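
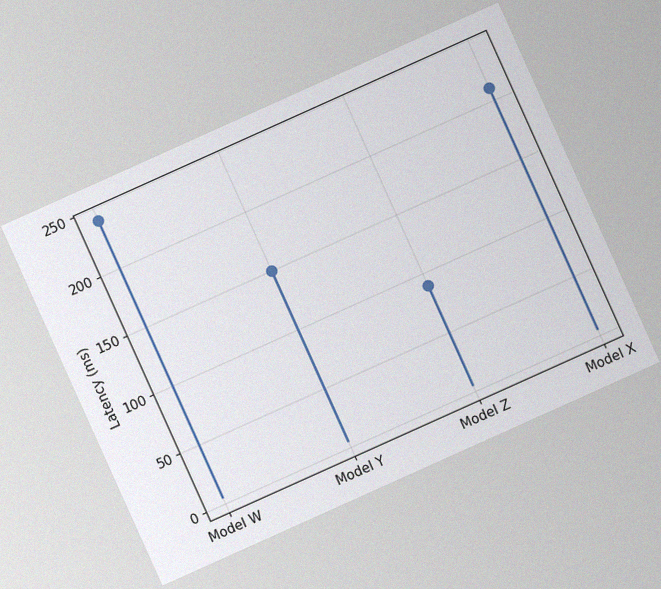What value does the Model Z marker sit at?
The chart is tilted about 24° counter-clockwise, with some photo noise. The Model Z marker sits at 90ms.

90ms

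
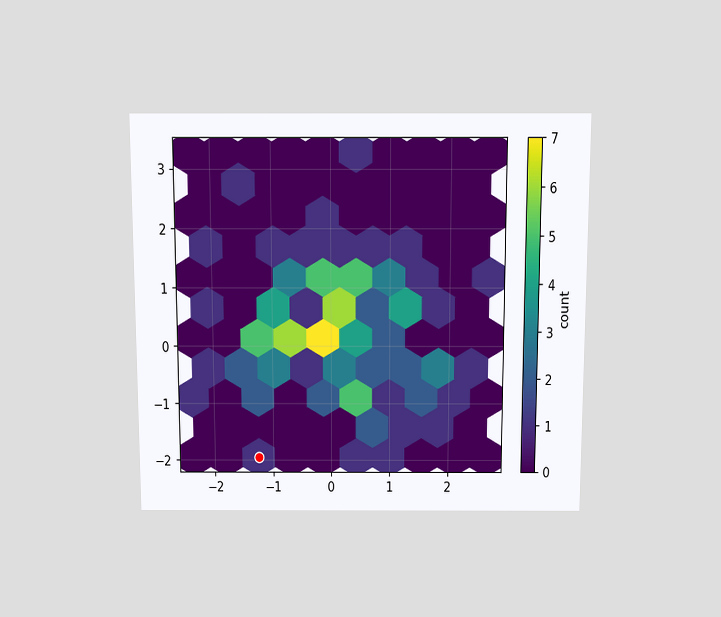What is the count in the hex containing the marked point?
The chart is viewed slightly from above. The marked hex reads 1 on the colorbar.

1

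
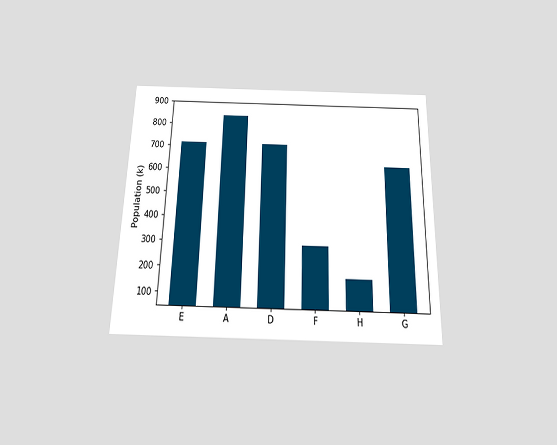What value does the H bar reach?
168k

The chart is viewed slightly from below. Reading along the chart's y-axis, the H bar reaches 168k.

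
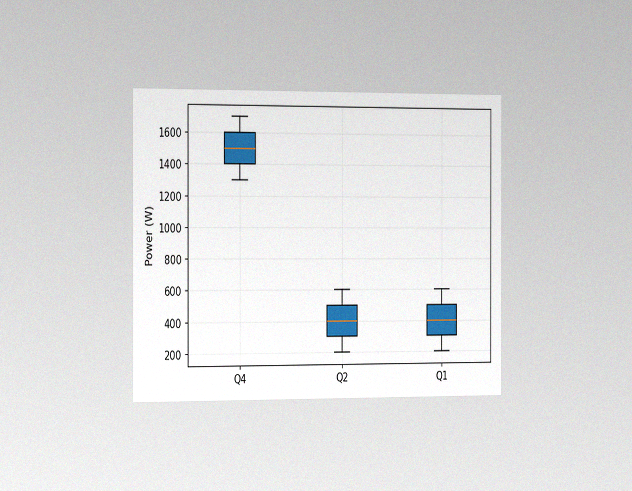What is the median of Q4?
1500W

The chart is viewed slightly from the left, with some photo noise. The median line in the Q4 box sits at 1500W.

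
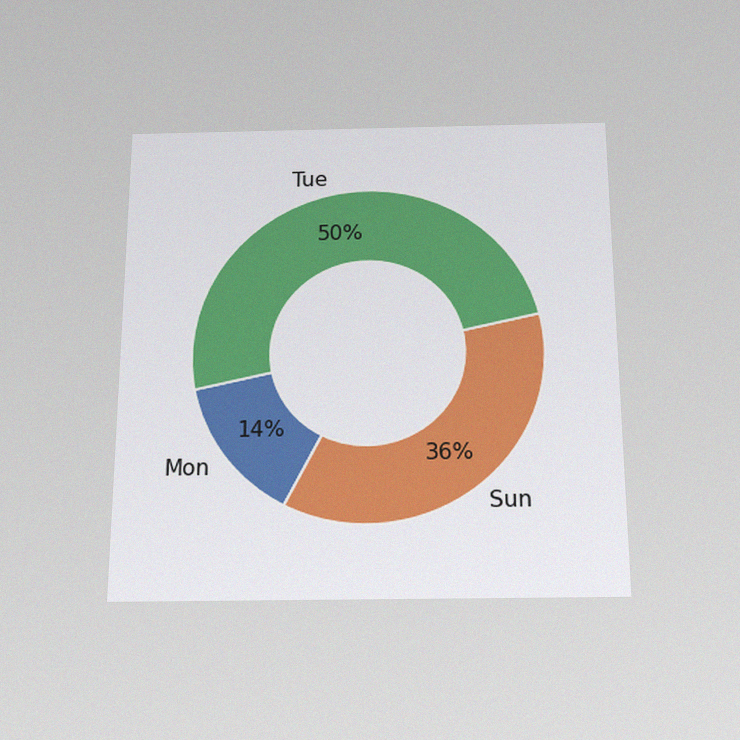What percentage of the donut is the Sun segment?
36%

The chart is viewed slightly from below, with some photo noise. The Sun segment takes up 36% of the ring.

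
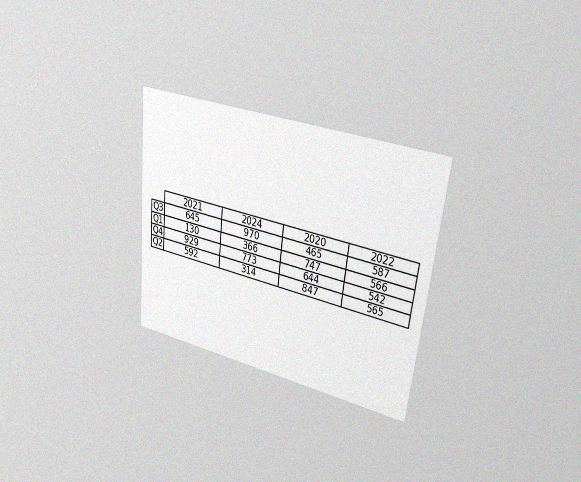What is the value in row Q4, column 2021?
The chart is tilted about 6° clockwise and viewed at a slight angle, with some photo noise. The (Q4, 2021) cell reads 929.

929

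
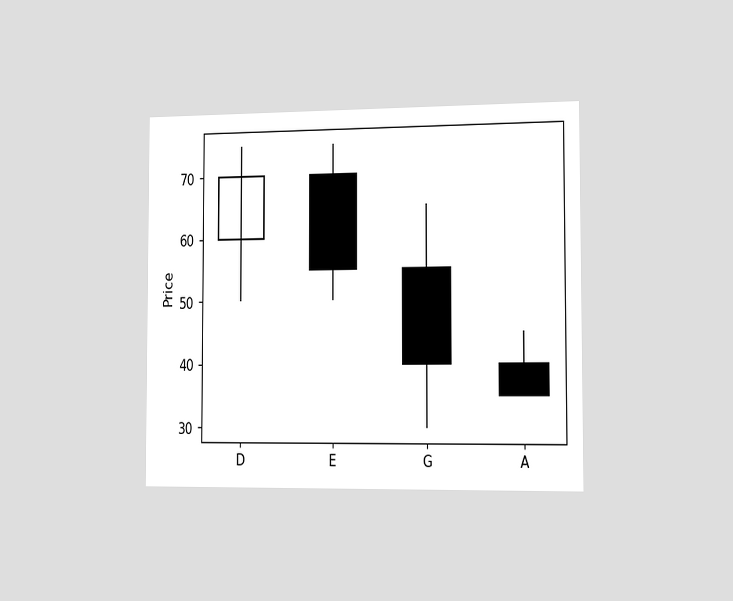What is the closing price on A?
35

The chart is viewed slightly from the right. The A candle closes at 35.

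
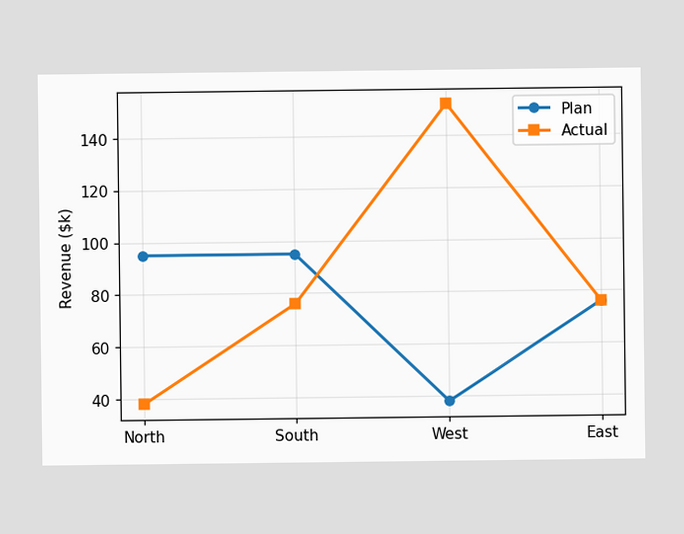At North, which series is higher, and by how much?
Plan, by $57k

At North, Plan sits above the other line by $57k.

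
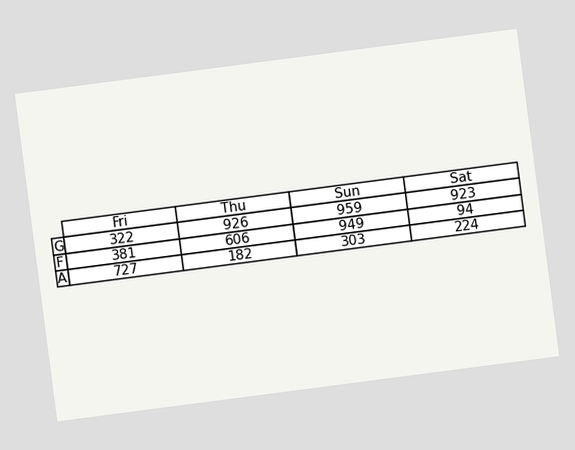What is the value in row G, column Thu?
The chart is tilted about 7° counter-clockwise. The (G, Thu) cell reads 926.

926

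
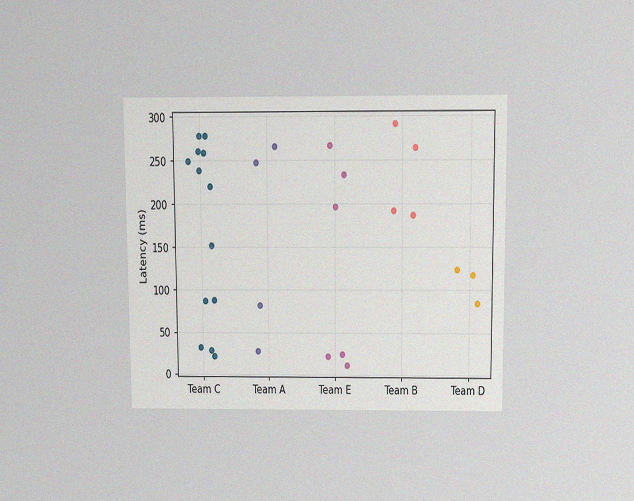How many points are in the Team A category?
The chart is viewed slightly from above, with some photo noise. Counting the markers in the Team A column gives 4.

4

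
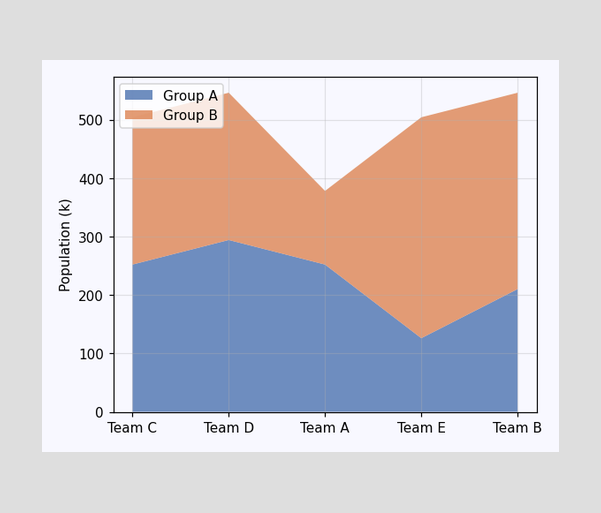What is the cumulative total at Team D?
546k

The stacked total at Team D reaches 546k.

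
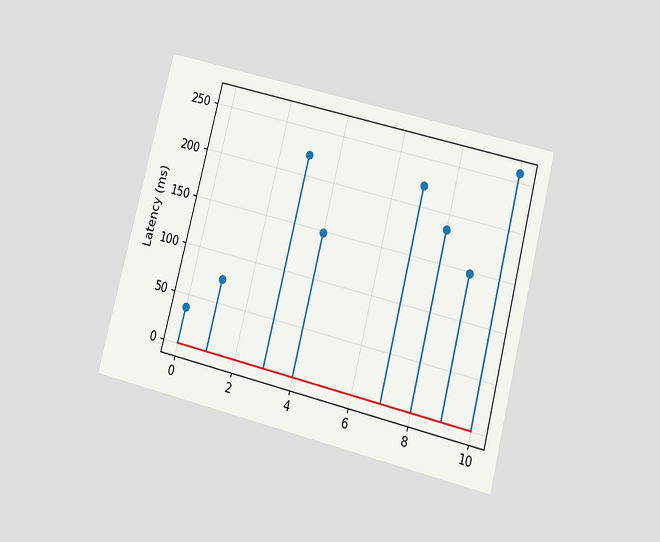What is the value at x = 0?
The chart is tilted about 14° clockwise and viewed slightly from below. The stem at x=0 reaches 37ms.

37ms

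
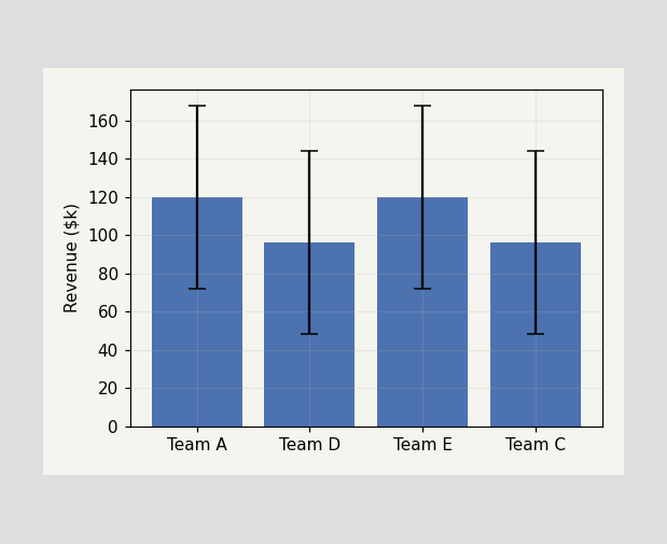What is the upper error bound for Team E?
$168k

The Team E bar's upper whisker reaches $168k.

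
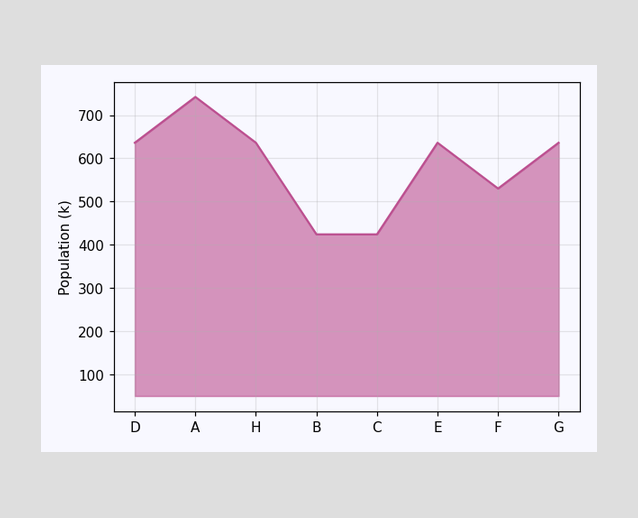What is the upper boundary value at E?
636k

At E the upper boundary is at 636k.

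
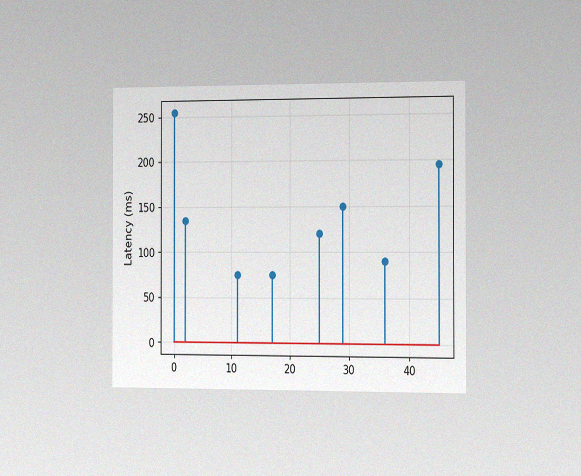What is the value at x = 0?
The chart is viewed slightly from the right, with some photo noise. The stem at x=0 reaches 255ms.

255ms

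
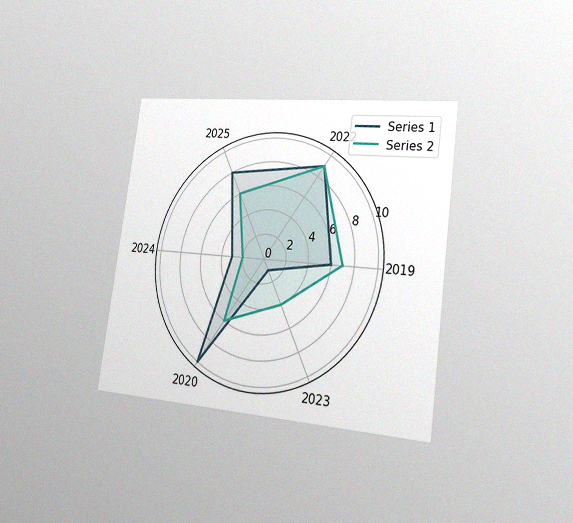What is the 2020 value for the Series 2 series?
6

The chart is tilted about 8° clockwise and viewed slightly from the right, with some photo noise. On the 2020 axis, Series 2 reaches 6.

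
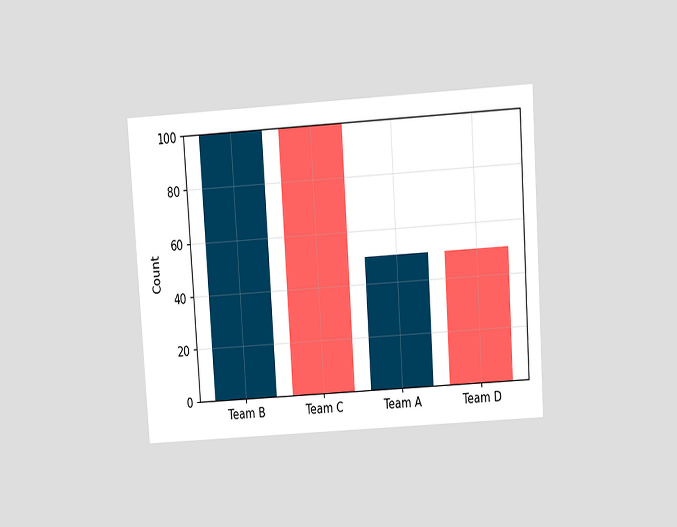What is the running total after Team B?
100

The chart is tilted about 4° counter-clockwise and viewed slightly from above. After Team B the running total reaches 100.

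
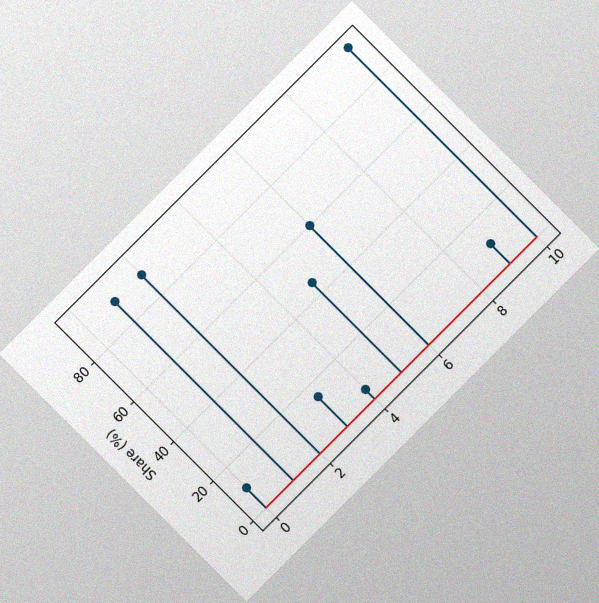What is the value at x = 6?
60%

The chart is tilted about 45° counter-clockwise, with some photo noise. The stem at x=6 reaches 60%.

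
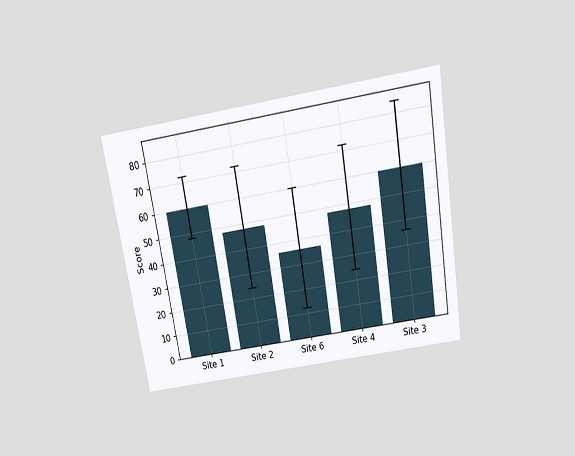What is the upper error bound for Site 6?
The chart is tilted about 9° counter-clockwise and viewed slightly from above. The Site 6 bar's upper whisker reaches 60.

60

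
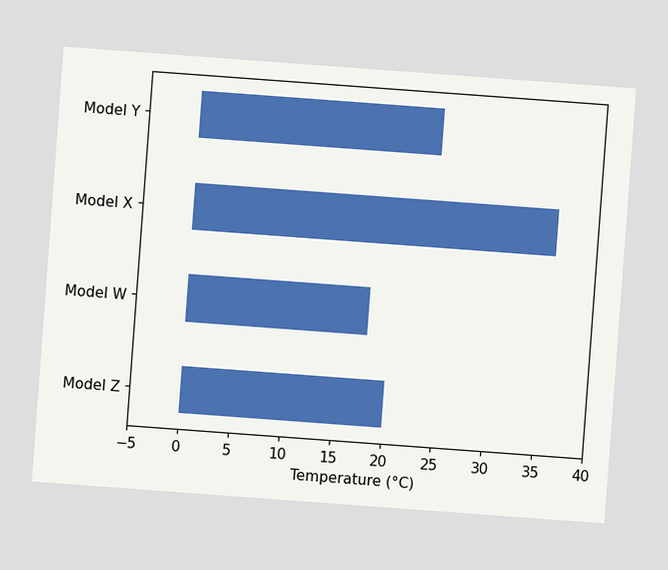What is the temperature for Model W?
18°C

The chart is tilted about 4° clockwise. Reading along the chart's x-axis, the Model W bar reaches 18°C.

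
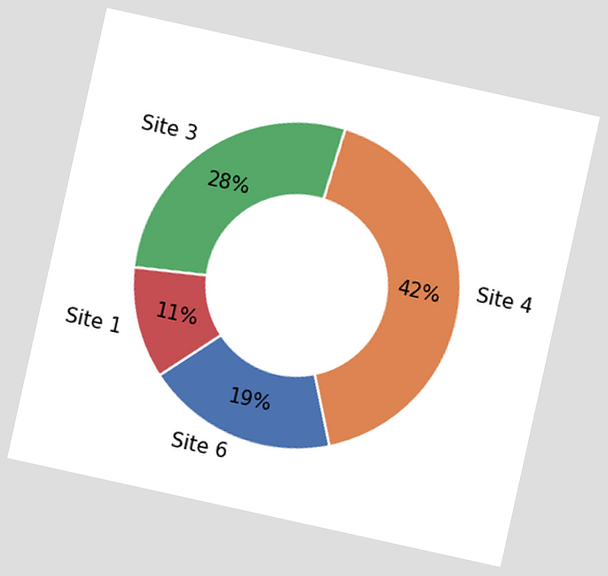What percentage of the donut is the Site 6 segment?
The chart is tilted about 12° clockwise. The Site 6 segment takes up 19% of the ring.

19%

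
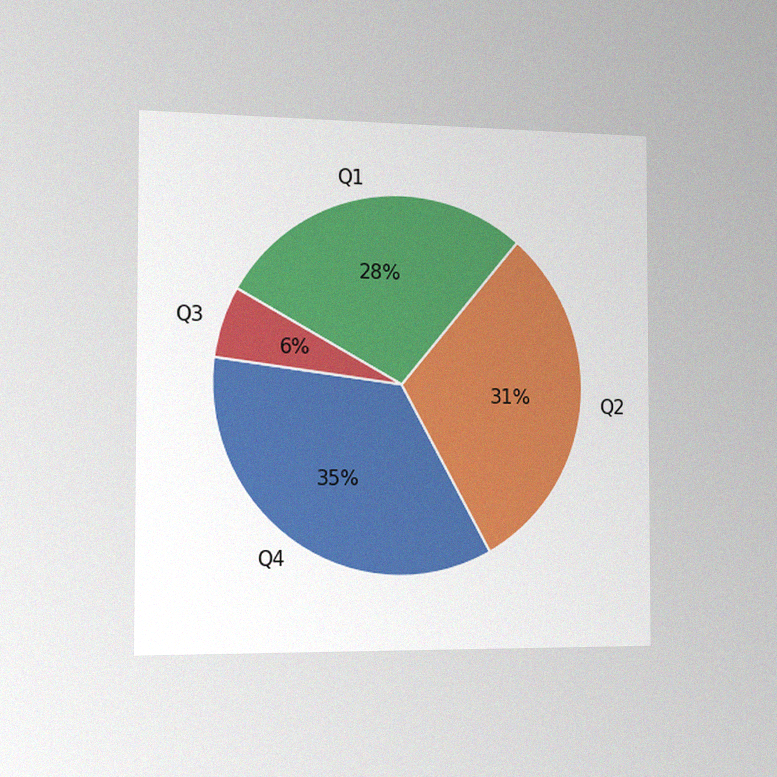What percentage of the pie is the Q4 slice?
The chart is viewed slightly from the left, with some photo noise. The Q4 slice takes up 35% of the pie.

35%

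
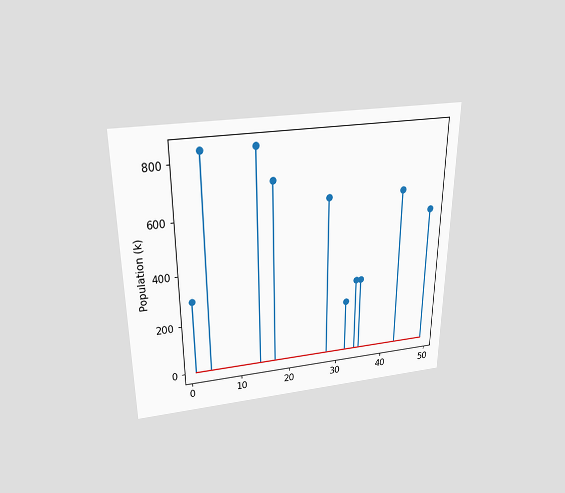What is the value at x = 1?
The chart is viewed slightly from above. The stem at x=1 reaches 294k.

294k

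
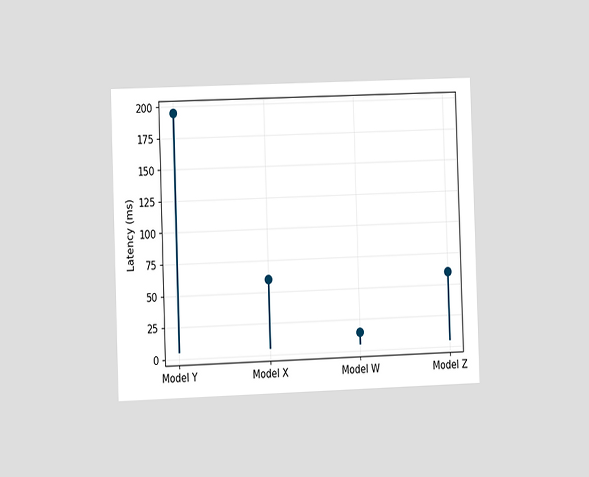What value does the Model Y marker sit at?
The chart is tilted about 2° counter-clockwise and viewed slightly from the left. The Model Y marker sits at 195ms.

195ms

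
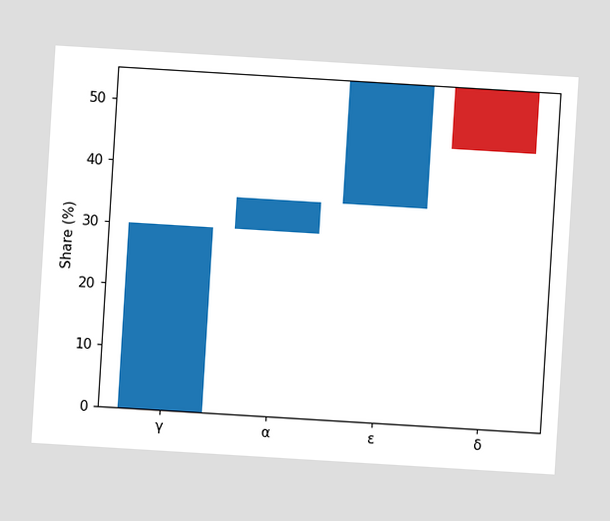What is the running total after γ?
30%

The chart is tilted about 3° clockwise. After γ the running total reaches 30%.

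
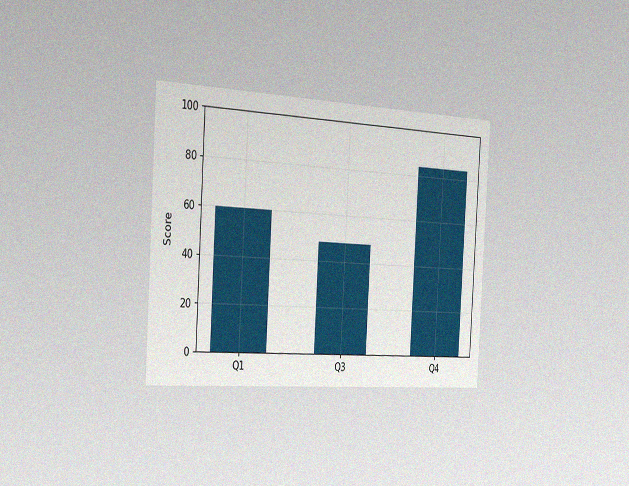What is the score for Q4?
The chart is tilted about 3° clockwise and viewed slightly from the left, with some photo noise. Reading along the chart's y-axis, the Q4 bar reaches 84.

84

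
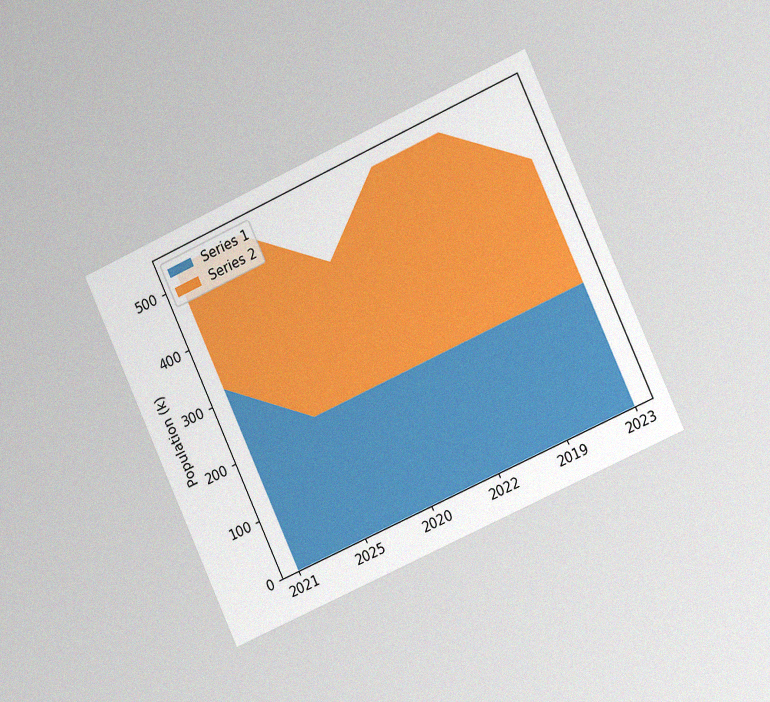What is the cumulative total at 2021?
The chart is tilted about 25° counter-clockwise and viewed slightly from the right, with some photo noise. The stacked total at 2021 reaches 530k.

530k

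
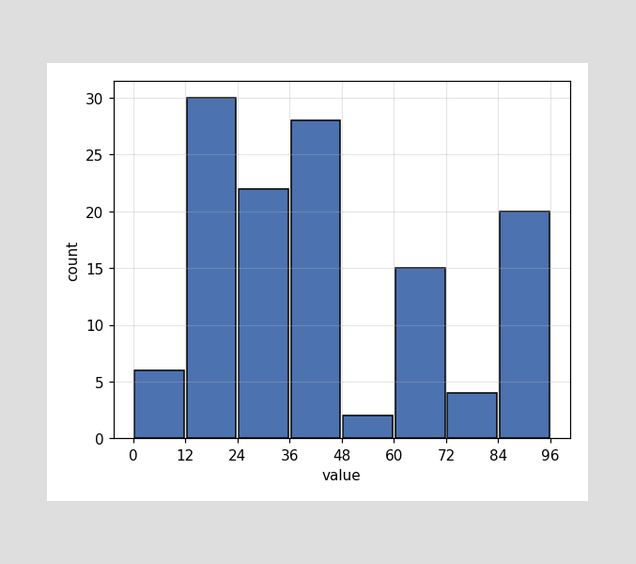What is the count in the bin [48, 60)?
2

The [48, 60) bin has height 2.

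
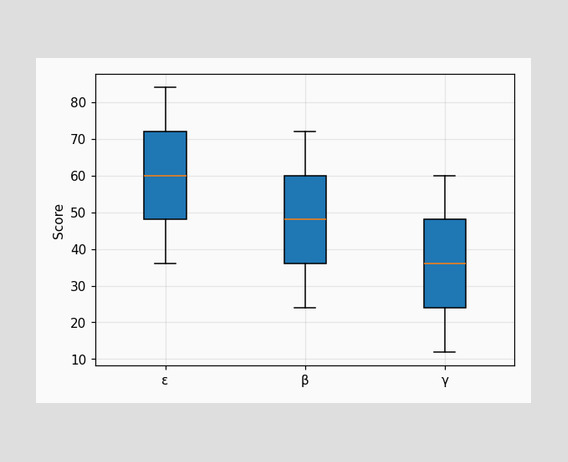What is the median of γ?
36

The median line in the γ box sits at 36.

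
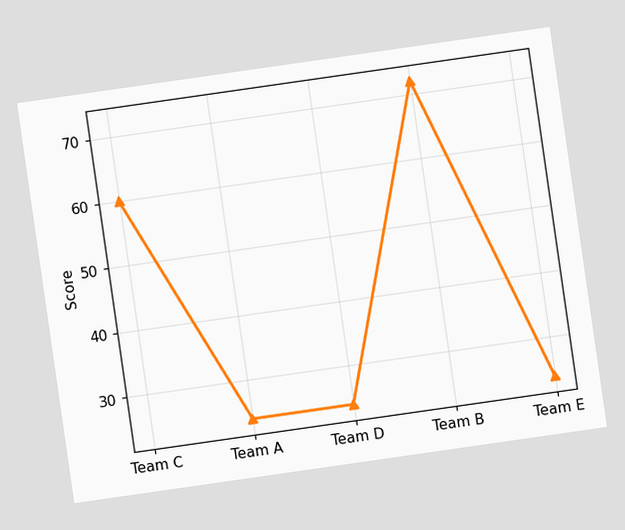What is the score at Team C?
The chart is tilted about 8° counter-clockwise. At Team C, the line is at 60.

60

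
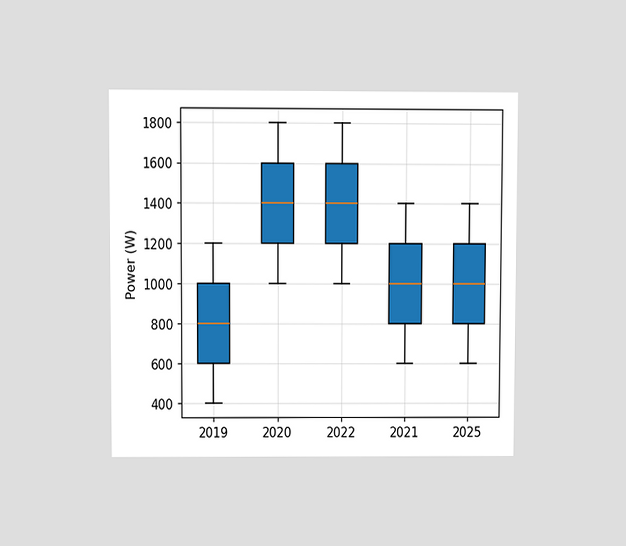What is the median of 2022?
1400W

The chart is viewed at a slight angle. The median line in the 2022 box sits at 1400W.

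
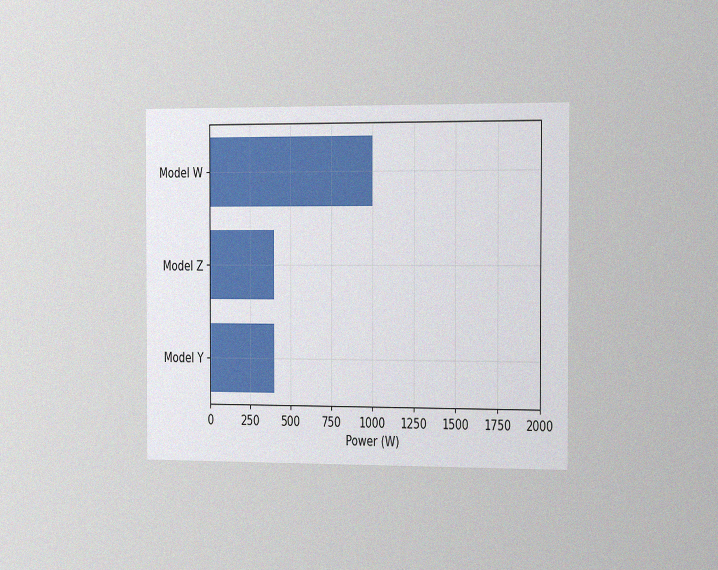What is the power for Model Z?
The chart is viewed slightly from the right, with some photo noise. Reading along the chart's x-axis, the Model Z bar reaches 400W.

400W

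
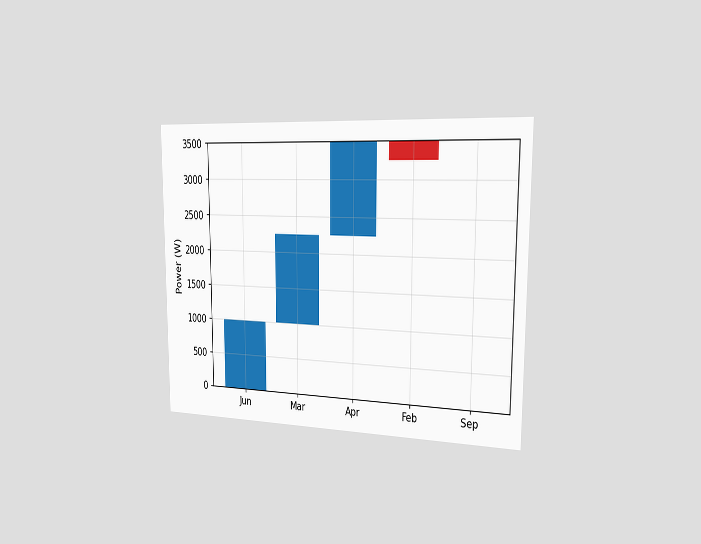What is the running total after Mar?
2250W

The chart is viewed slightly from the right. After Mar the running total reaches 2250W.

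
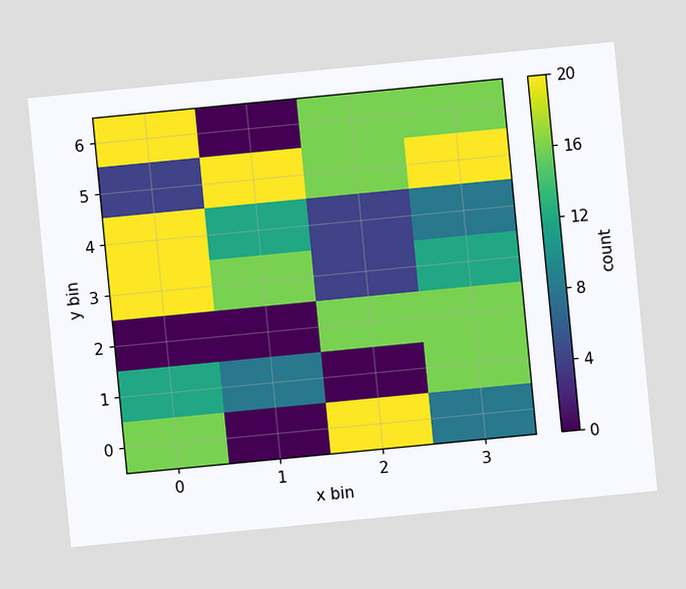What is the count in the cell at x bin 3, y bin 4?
The chart is tilted about 6° counter-clockwise. Matching the cell (3, 4) against the colorbar gives 8.

8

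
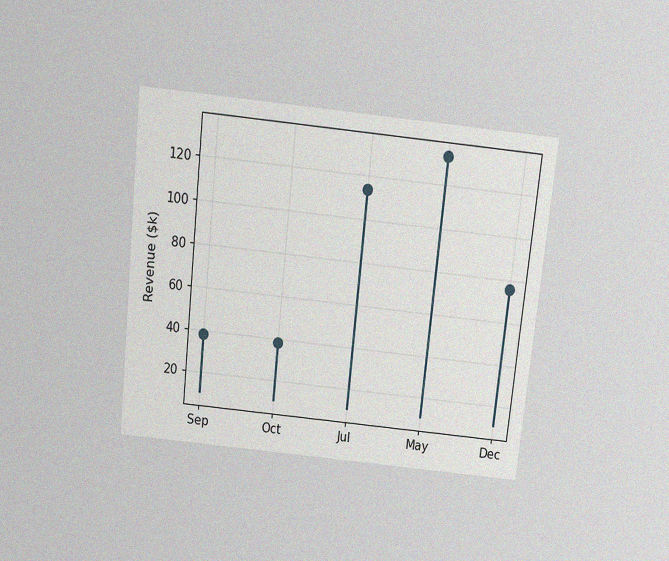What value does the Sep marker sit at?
$38k

The chart is tilted about 6° clockwise and viewed slightly from above, with some photo noise. The Sep marker sits at $38k.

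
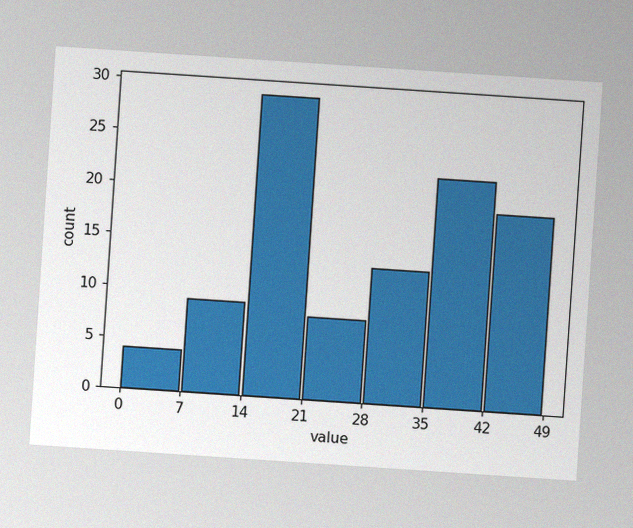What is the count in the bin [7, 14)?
The chart is tilted about 4° clockwise, with some photo noise. The [7, 14) bin has height 9.

9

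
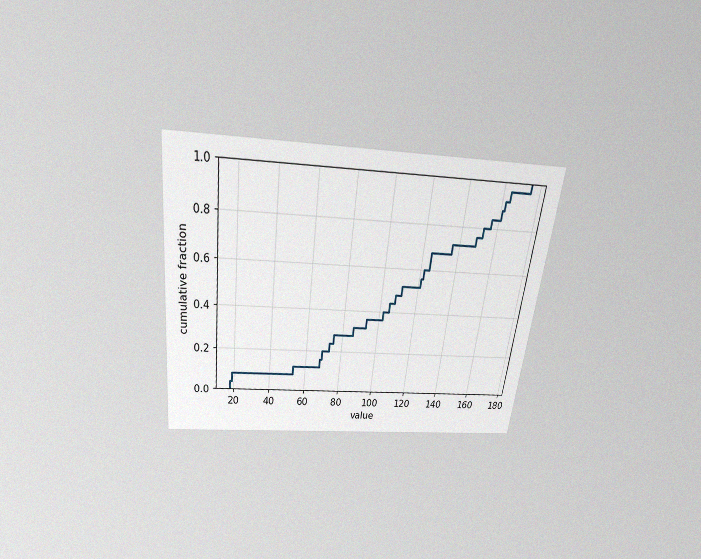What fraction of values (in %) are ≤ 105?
44%

The chart is tilted about 7° clockwise and viewed slightly from above, with some photo noise. At x=105 the ECDF step is at 44%.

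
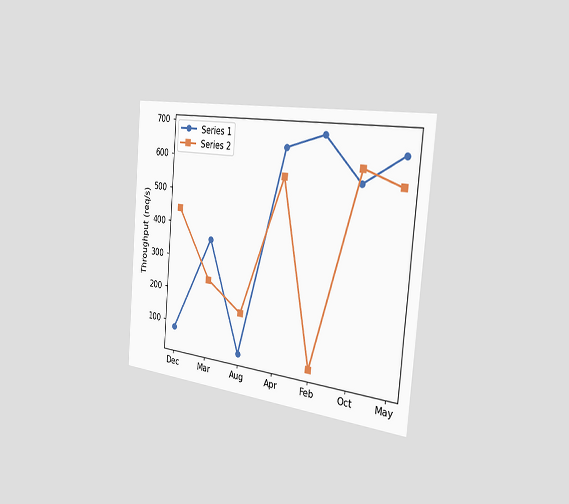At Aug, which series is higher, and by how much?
Series 2, by 120req/s

The chart is tilted about 5° clockwise and viewed slightly from the right. At Aug, Series 2 sits above the other line by 120req/s.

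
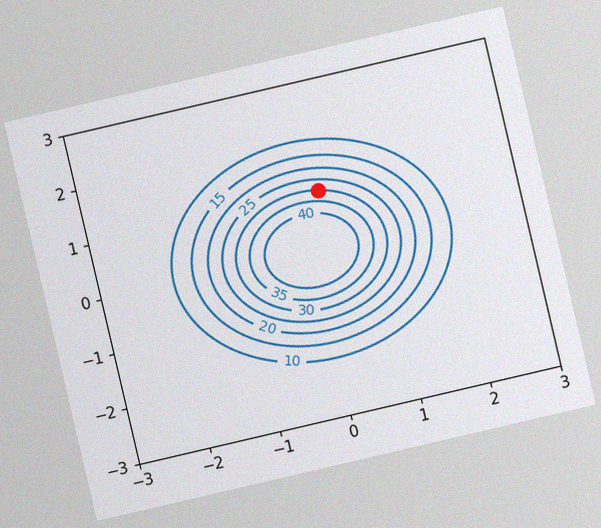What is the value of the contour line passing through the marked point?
30

The chart is tilted about 13° counter-clockwise, with some photo noise. The marked point sits on the contour labelled 30.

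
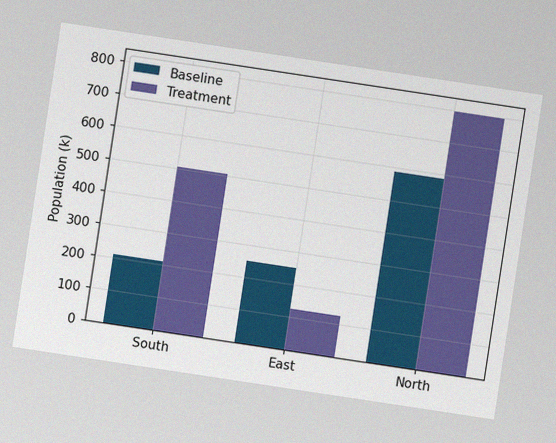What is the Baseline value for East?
252k

The chart is tilted about 9° clockwise, with some photo noise. The Baseline bar at East reaches 252k on the y-axis.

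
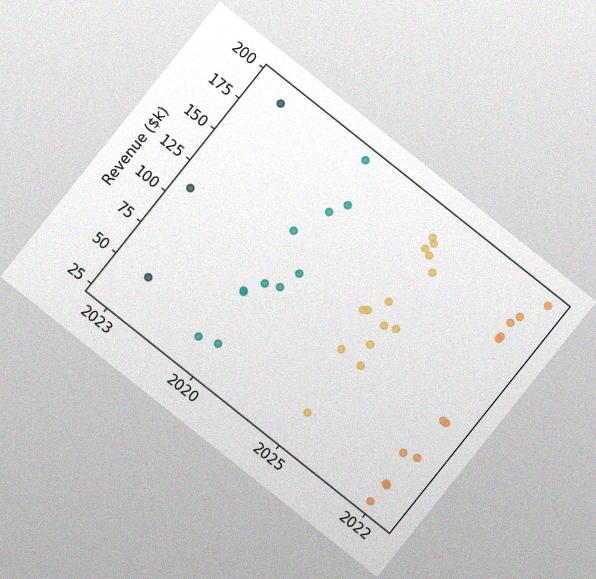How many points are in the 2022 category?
12

The chart is tilted about 39° clockwise, with some photo noise. Counting the markers in the 2022 column gives 12.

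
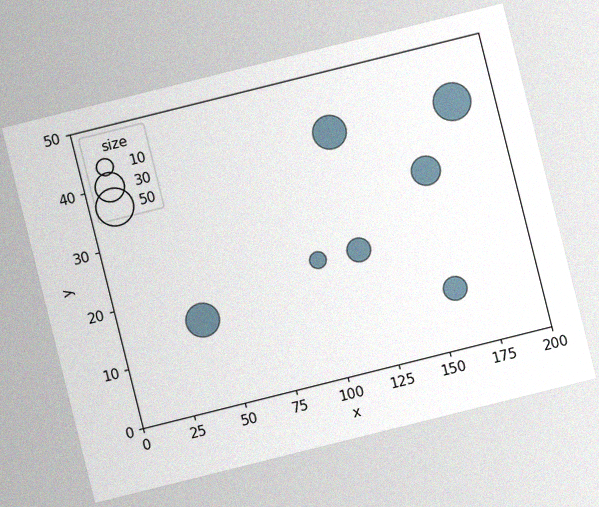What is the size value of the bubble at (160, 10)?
20

The chart is tilted about 14° counter-clockwise, with some photo noise. Matching the bubble at (160, 10) against the size legend gives 20.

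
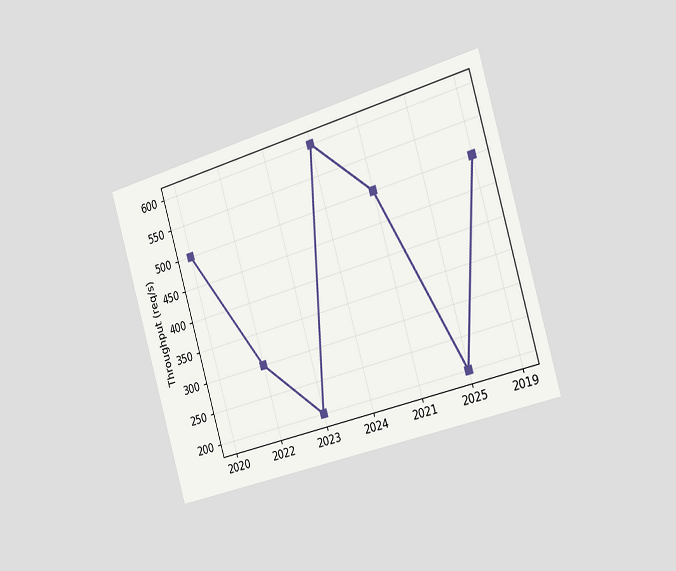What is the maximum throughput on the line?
600req/s

The chart is tilted about 16° counter-clockwise and viewed slightly from the right. The highest point is at 2024, and reading across to the y-axis gives 600req/s.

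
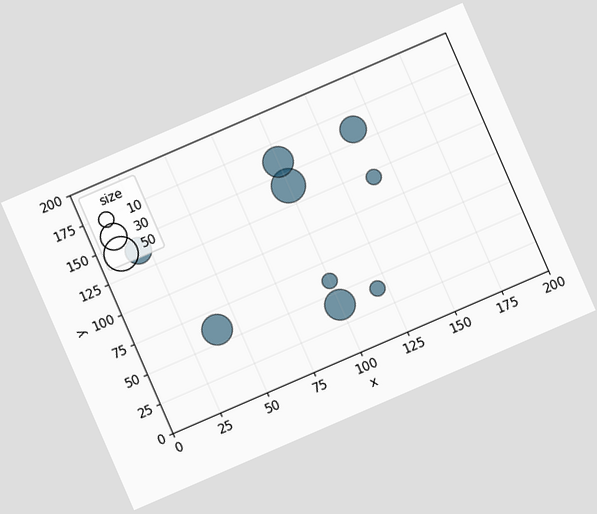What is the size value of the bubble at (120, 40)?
The chart is tilted about 23° counter-clockwise. Matching the bubble at (120, 40) against the size legend gives 10.

10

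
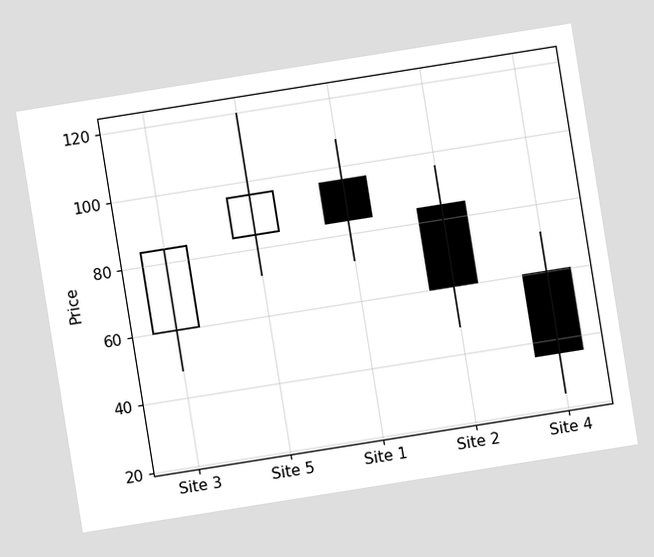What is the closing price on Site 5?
The chart is tilted about 9° counter-clockwise. The Site 5 candle closes at 96.

96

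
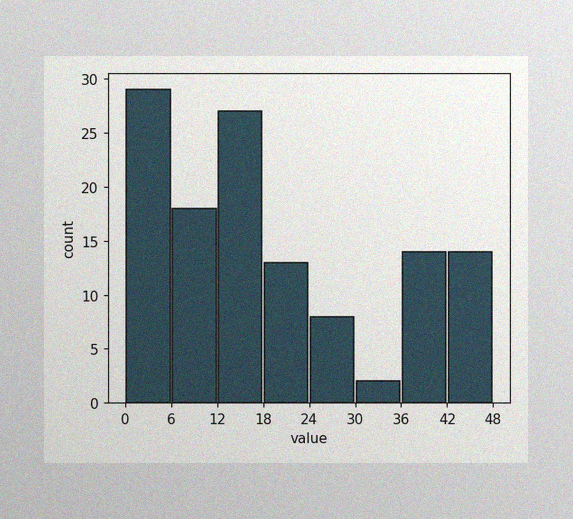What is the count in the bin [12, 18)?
The image has some photo noise and uneven lighting. The [12, 18) bin has height 27.

27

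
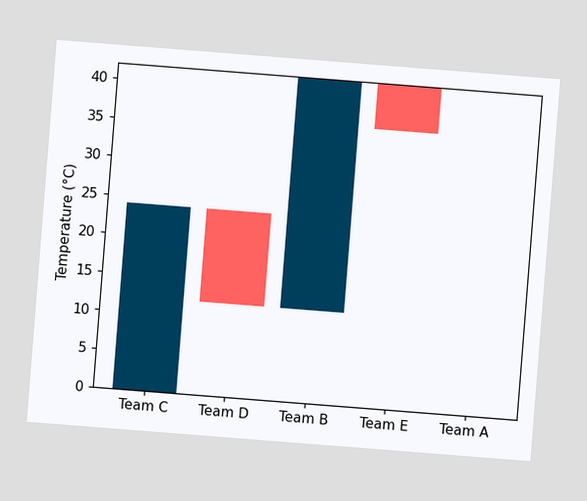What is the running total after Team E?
The chart is tilted about 4° clockwise. After Team E the running total reaches 36°C.

36°C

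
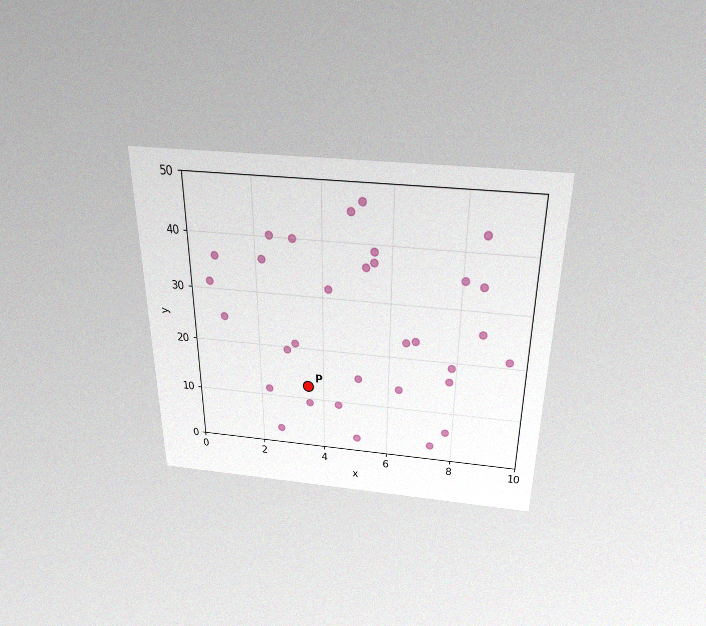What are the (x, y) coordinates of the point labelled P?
(3.5, 12.5)

The chart is viewed slightly from above, with some photo noise. Following the gridlines from P to each axis, P sits at (3.5, 12.5).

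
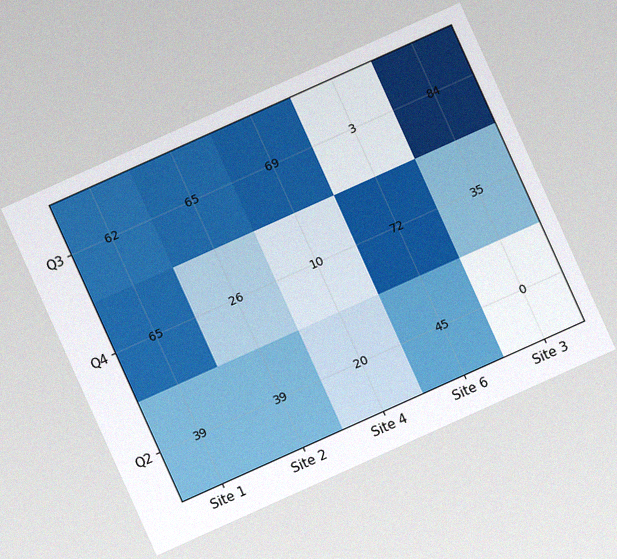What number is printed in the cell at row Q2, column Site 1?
39

The chart is tilted about 24° counter-clockwise, with some photo noise. The (Q2, Site 1) cell reads 39.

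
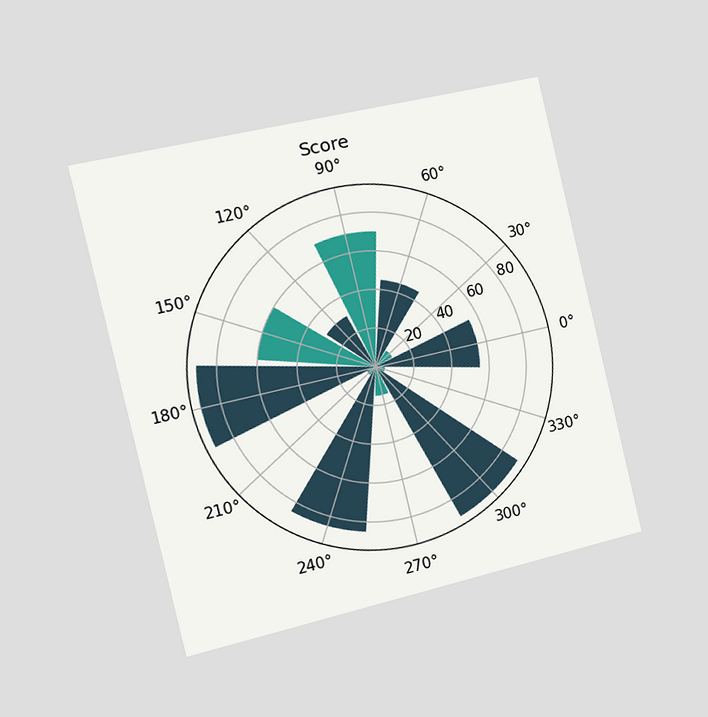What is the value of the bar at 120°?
30

The chart is tilted about 13° counter-clockwise and viewed slightly from the left. The bar at 120° reaches 30 on the radial axis.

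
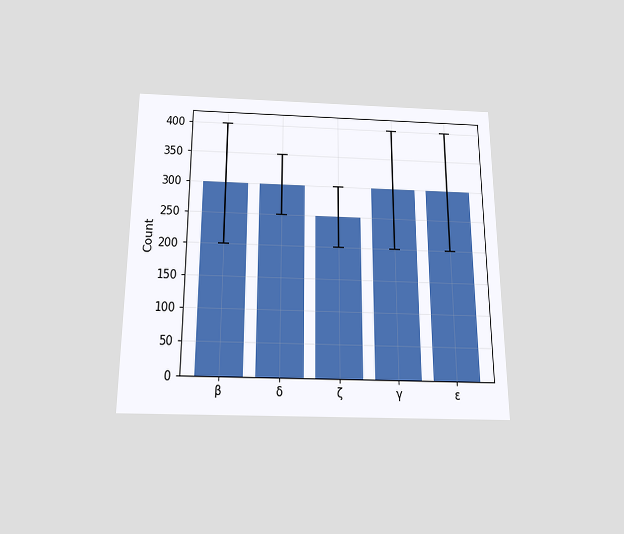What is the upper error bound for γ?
The chart is viewed slightly from below. The γ bar's upper whisker reaches 400.

400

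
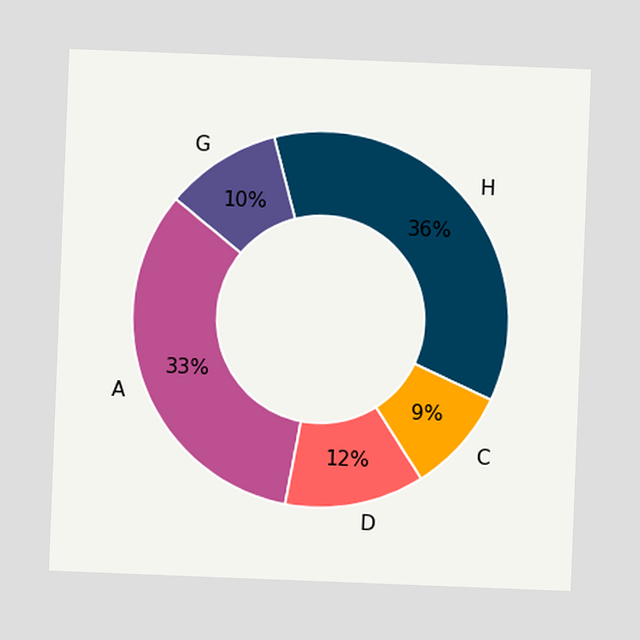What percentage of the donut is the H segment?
36%

The chart is tilted about 2° clockwise. The H segment takes up 36% of the ring.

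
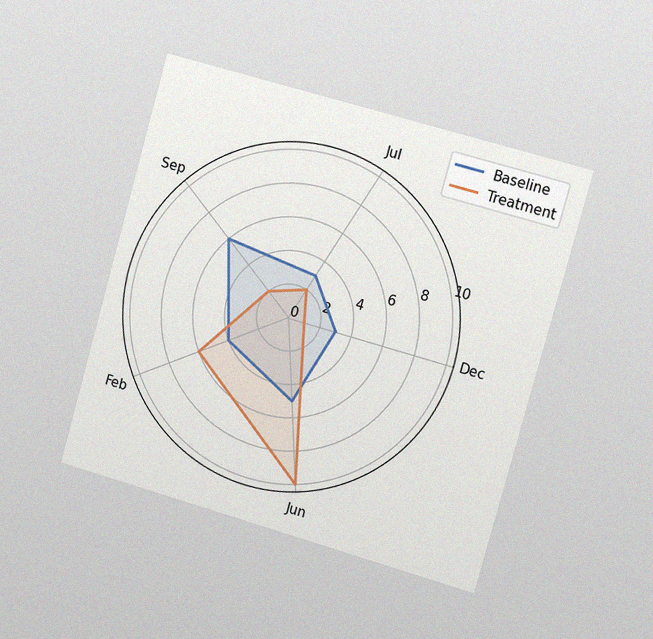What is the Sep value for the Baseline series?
6

The chart is tilted about 16° clockwise and viewed slightly from the right, with some photo noise. On the Sep axis, Baseline reaches 6.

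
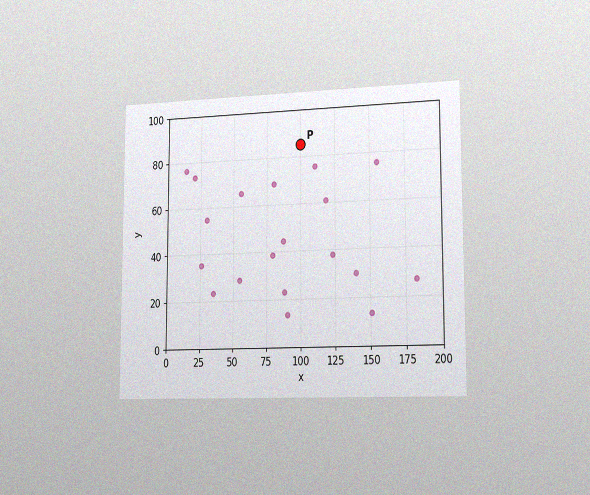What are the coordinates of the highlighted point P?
(100, 85)

The chart is viewed slightly from the right, with some photo noise. Following the gridlines from P to each axis, P sits at (100, 85).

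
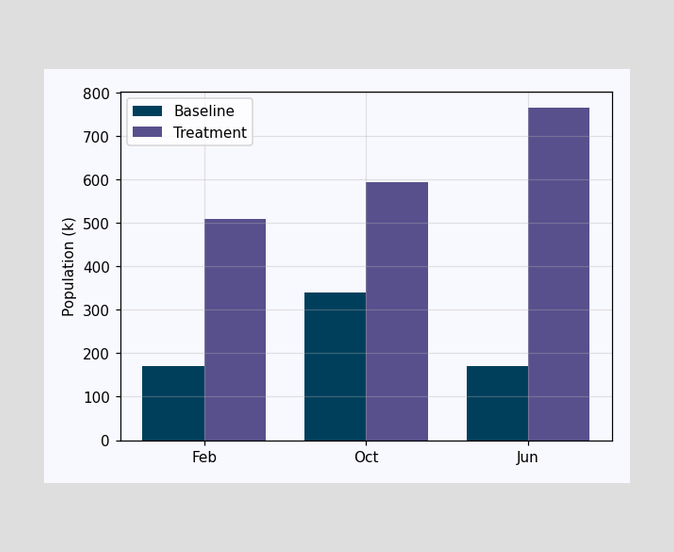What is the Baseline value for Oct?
340k

The Baseline bar at Oct reaches 340k on the y-axis.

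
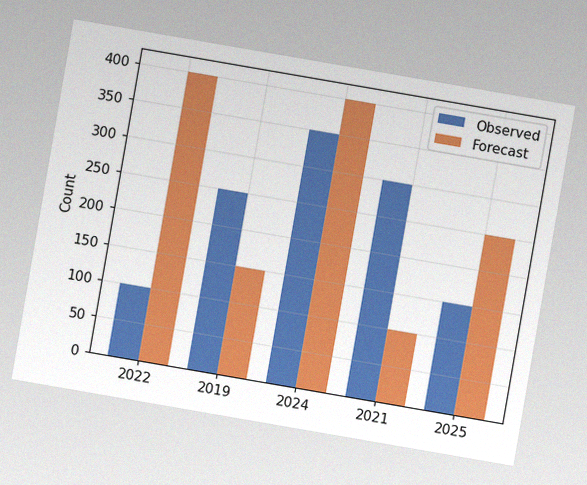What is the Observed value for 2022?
The chart is tilted about 10° clockwise, with some photo noise. The Observed bar at 2022 reaches 100 on the y-axis.

100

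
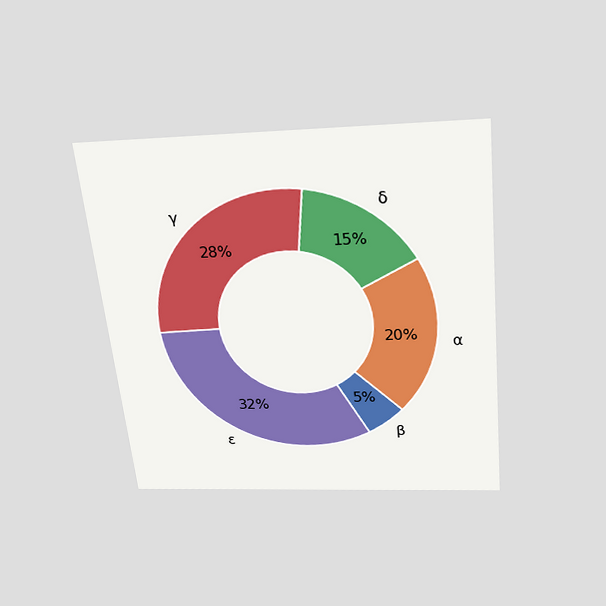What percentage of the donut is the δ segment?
The chart is tilted about 6° counter-clockwise and viewed slightly from above. The δ segment takes up 15% of the ring.

15%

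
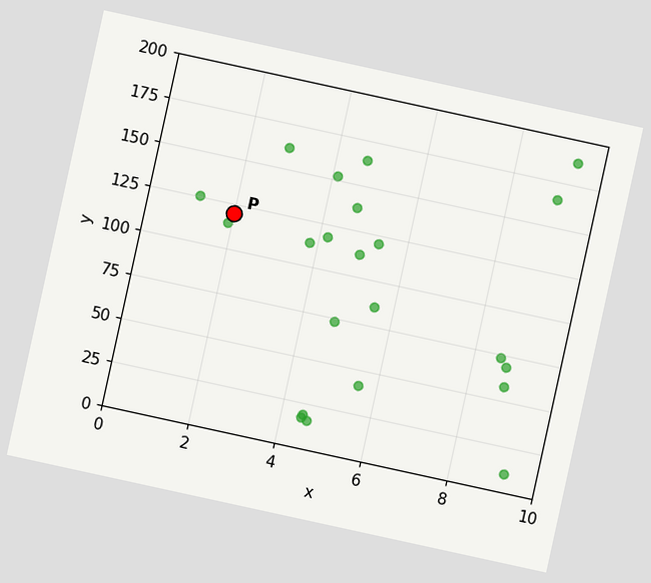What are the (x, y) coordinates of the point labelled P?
The chart is tilted about 12° clockwise. Following the gridlines from P to each axis, P sits at (2, 120).

(2, 120)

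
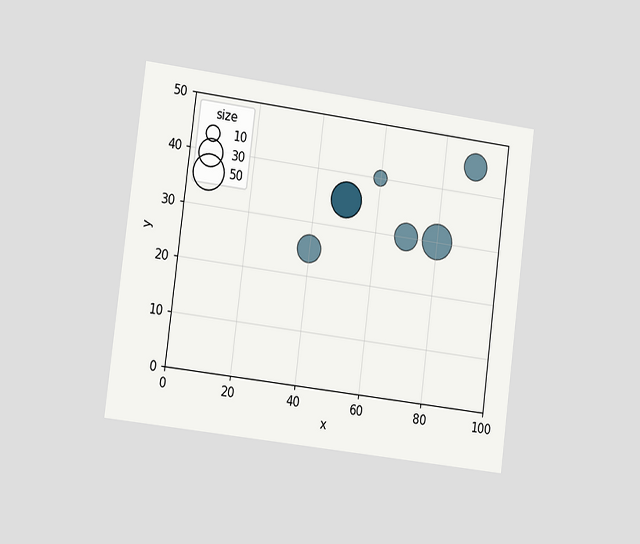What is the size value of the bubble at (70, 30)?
The chart is tilted about 7° clockwise and viewed slightly from the left. Matching the bubble at (70, 30) against the size legend gives 30.

30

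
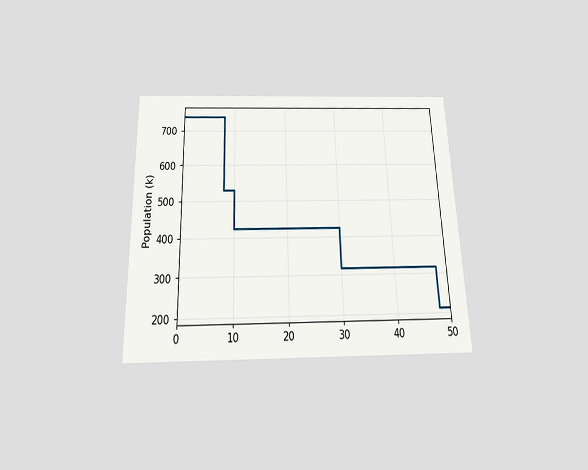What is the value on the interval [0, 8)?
742k

The chart is viewed slightly from below. On [0, 8) the step sits at 742k.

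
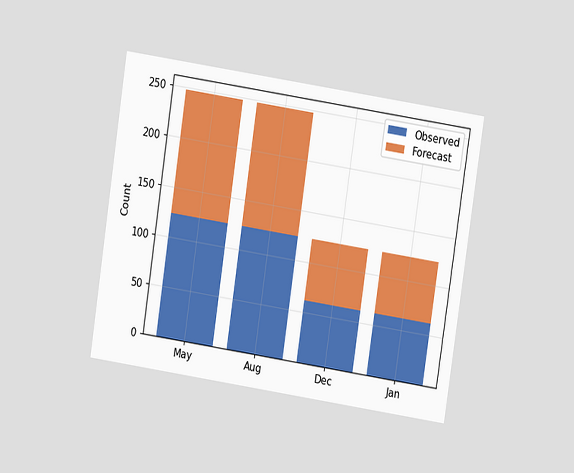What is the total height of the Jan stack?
124

The chart is tilted about 9° clockwise and viewed at a slight angle. The Jan stack's top reaches 124 on the y-axis.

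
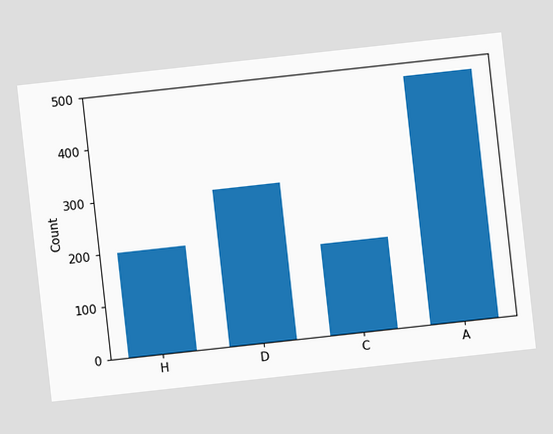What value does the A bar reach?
The chart is tilted about 6° counter-clockwise. Reading along the chart's y-axis, the A bar reaches 475.

475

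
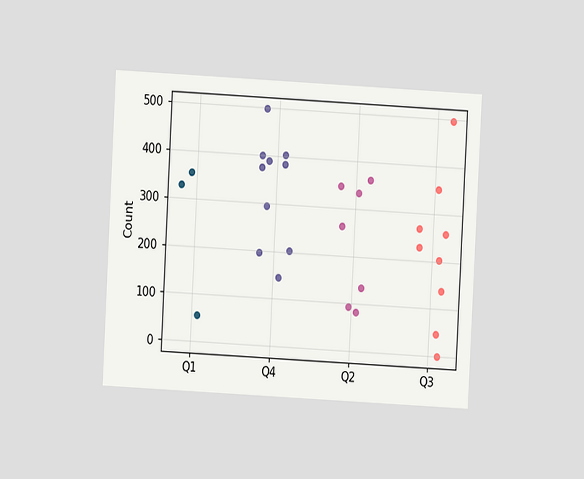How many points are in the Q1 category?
The chart is tilted about 3° clockwise and viewed at a slight angle. Counting the markers in the Q1 column gives 3.

3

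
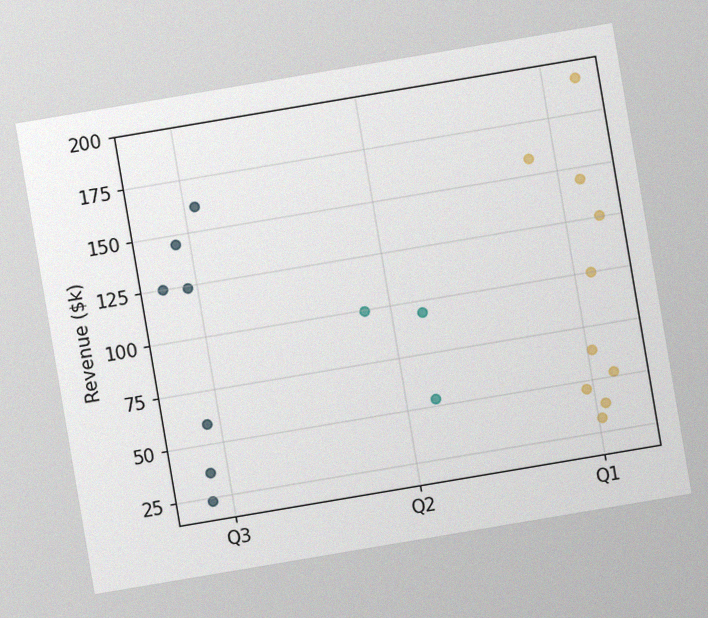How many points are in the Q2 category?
3

The chart is tilted about 10° counter-clockwise, with some photo noise. Counting the markers in the Q2 column gives 3.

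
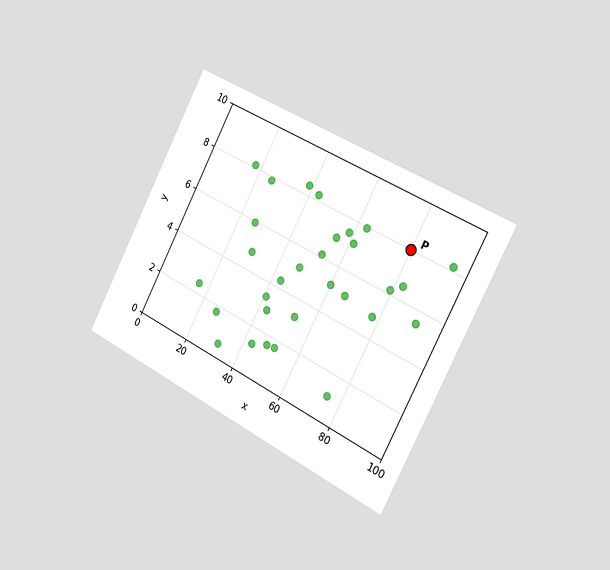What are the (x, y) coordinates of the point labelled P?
The chart is tilted about 27° clockwise and viewed slightly from the right. Following the gridlines from P to each axis, P sits at (80, 8).

(80, 8)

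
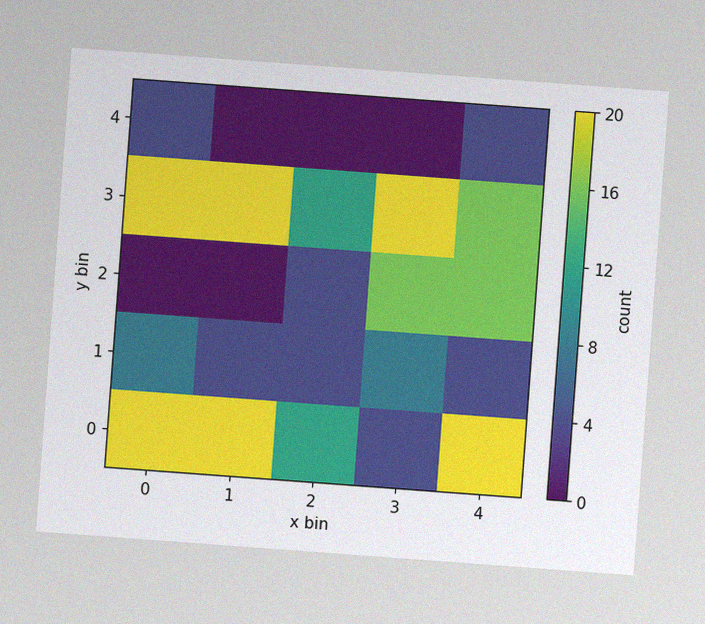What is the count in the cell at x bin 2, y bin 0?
The chart is tilted about 4° clockwise, with some photo noise. Matching the cell (2, 0) against the colorbar gives 12.

12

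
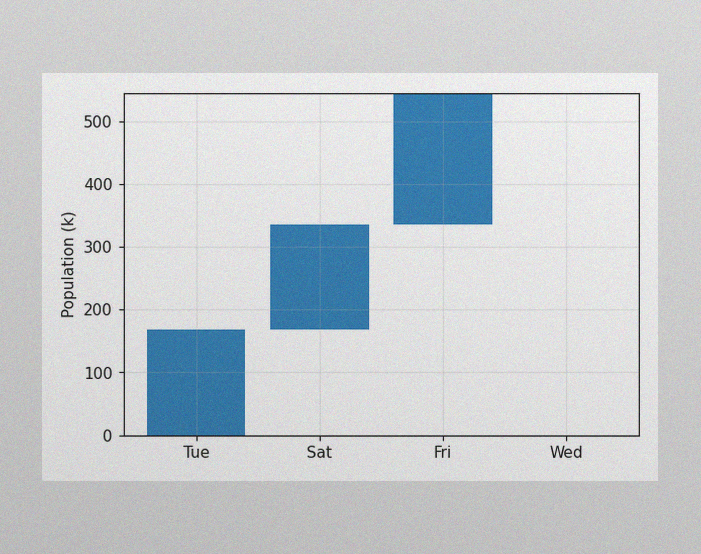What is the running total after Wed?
The image has some photo noise and uneven lighting. After Wed the running total reaches 546k.

546k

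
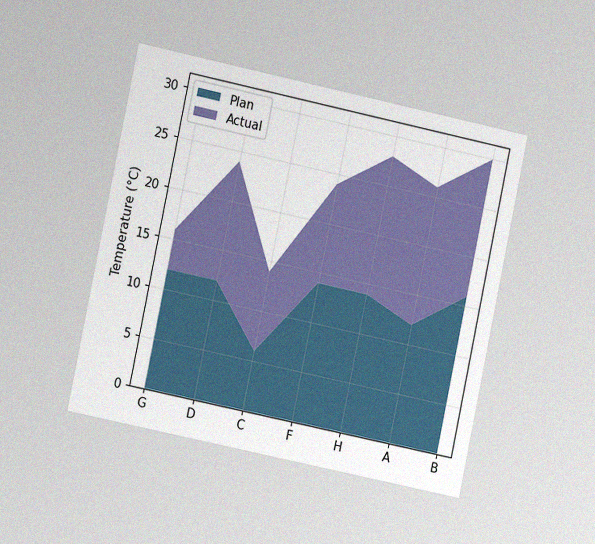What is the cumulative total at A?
The chart is tilted about 12° clockwise and viewed slightly from the left, with some photo noise. The stacked total at A reaches 26°C.

26°C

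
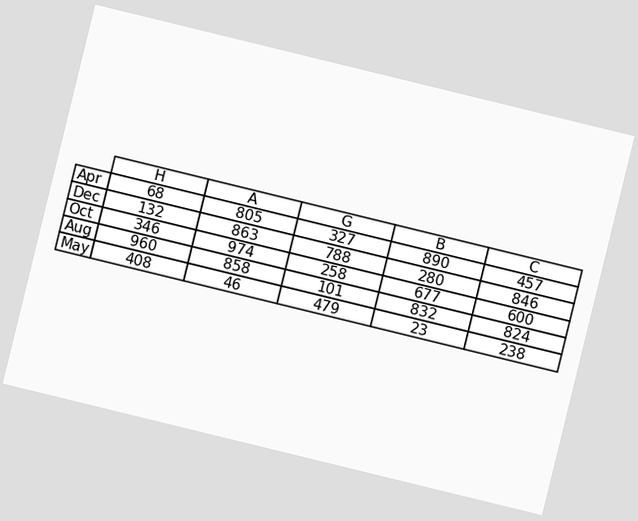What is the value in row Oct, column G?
258

The chart is tilted about 14° clockwise. The (Oct, G) cell reads 258.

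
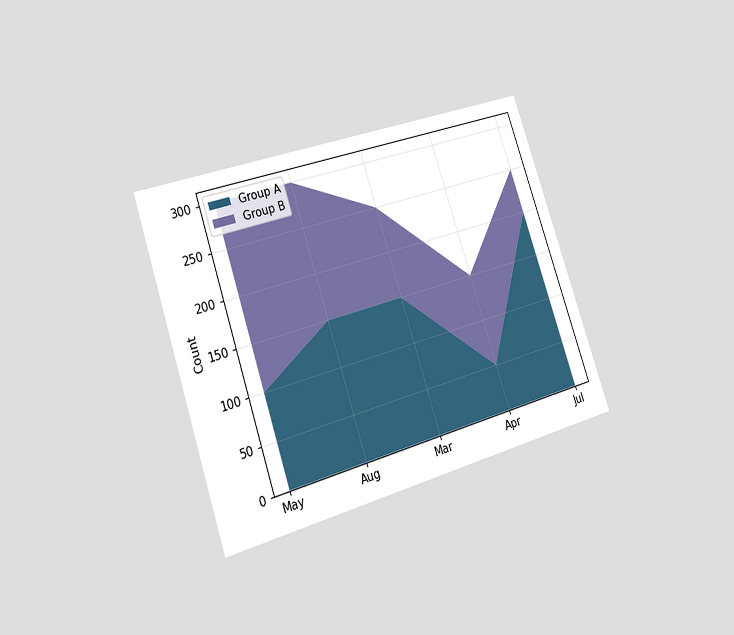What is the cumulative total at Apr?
150

The chart is tilted about 19° counter-clockwise and viewed slightly from the left. The stacked total at Apr reaches 150.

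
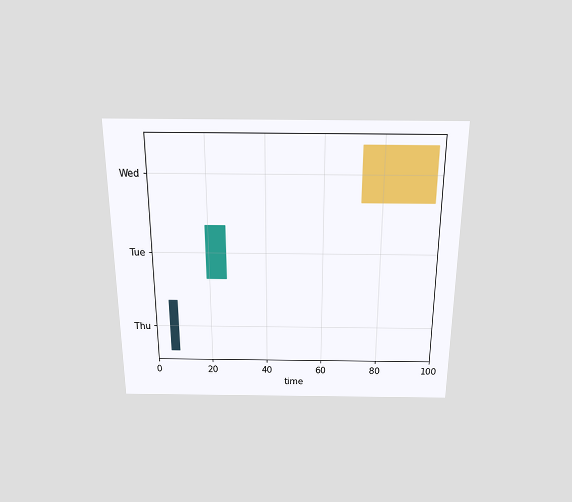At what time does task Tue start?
19

The chart is viewed slightly from above. The Tue bar begins at t=19.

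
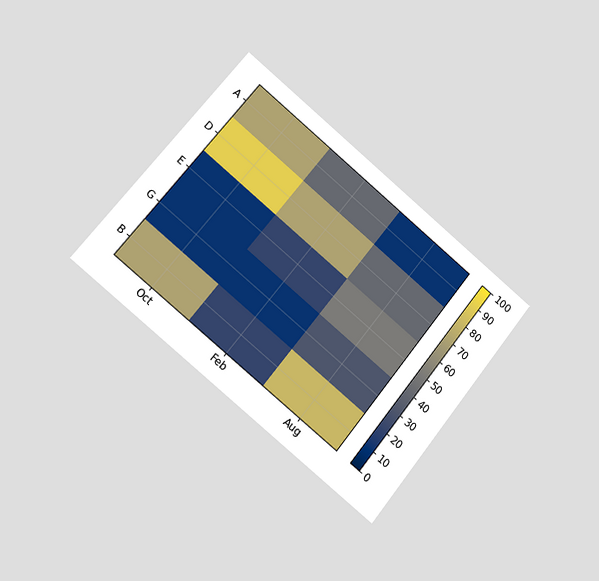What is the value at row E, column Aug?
50

The chart is tilted about 39° clockwise and viewed slightly from the left. Matching cell (E, Aug) against the colorbar gives 50.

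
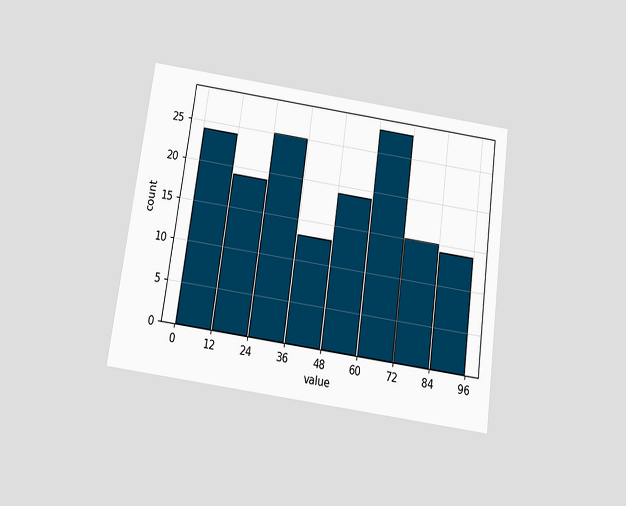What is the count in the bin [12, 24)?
The chart is tilted about 8° clockwise and viewed slightly from below. The [12, 24) bin has height 19.

19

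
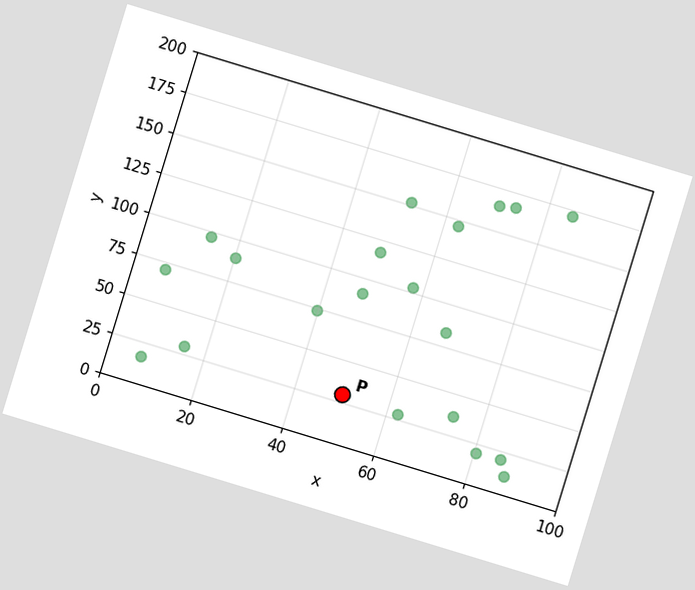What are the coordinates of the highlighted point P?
The chart is tilted about 17° clockwise. Following the gridlines from P to each axis, P sits at (50, 30).

(50, 30)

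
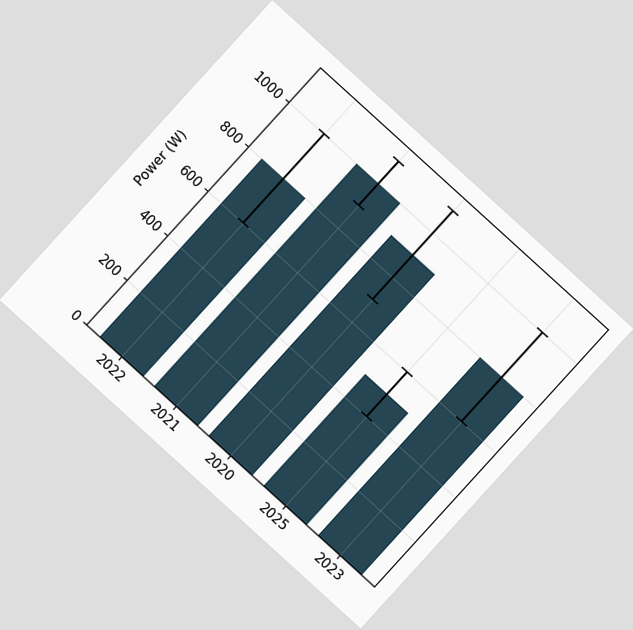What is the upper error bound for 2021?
The chart is tilted about 42° clockwise. The 2021 bar's upper whisker reaches 1100W.

1100W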